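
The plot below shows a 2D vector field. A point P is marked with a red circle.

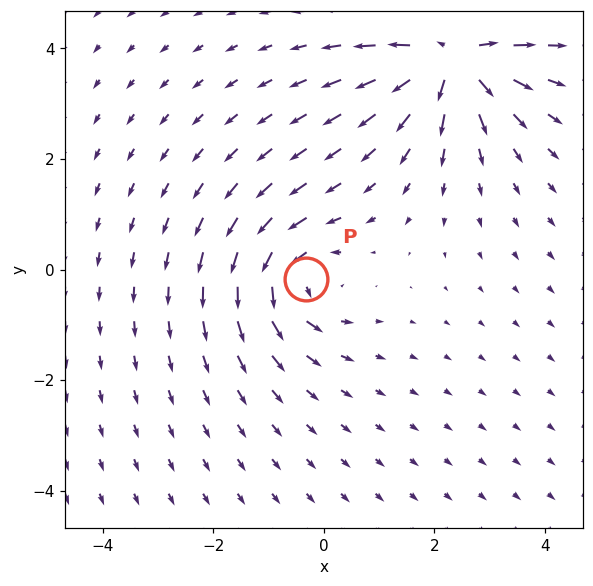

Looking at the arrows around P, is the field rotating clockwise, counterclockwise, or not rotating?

Near P at (-0.3, -0.2) the arrows circulate counterclockwise. The curl (z-component) there is about +4; positive curl means counterclockwise rotation.

counterclockwise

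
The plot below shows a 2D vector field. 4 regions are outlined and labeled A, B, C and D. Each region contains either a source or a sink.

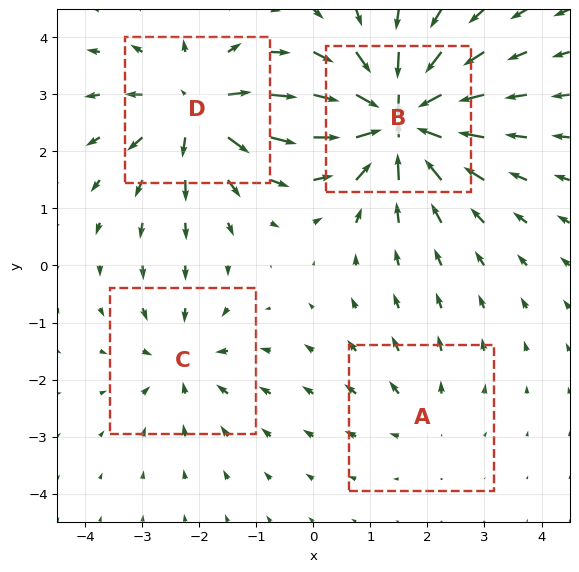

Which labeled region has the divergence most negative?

B

Divergence at each region's feature centre — A: about +2, B: about -8, C: about -4, D: about +6. Region B is most negative.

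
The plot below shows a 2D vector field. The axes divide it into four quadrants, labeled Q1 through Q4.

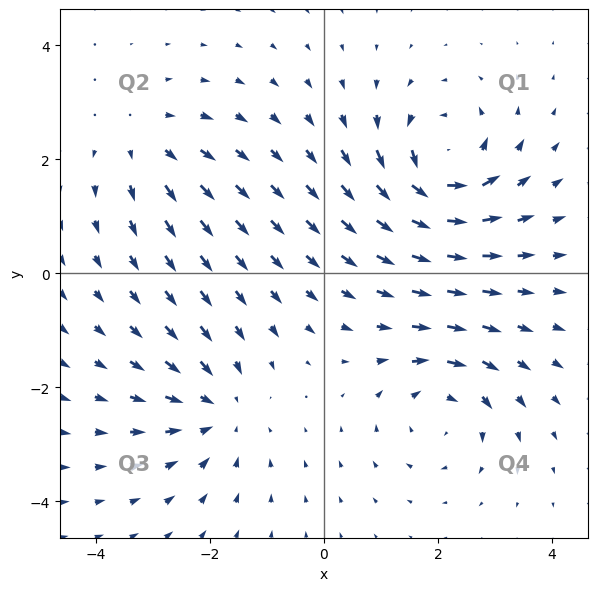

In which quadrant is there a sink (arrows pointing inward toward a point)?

Q3

The sink sits at approximately (-1.9, -2.4), which lies in quadrant Q3. The divergence there is about -3, negative as expected for a sink.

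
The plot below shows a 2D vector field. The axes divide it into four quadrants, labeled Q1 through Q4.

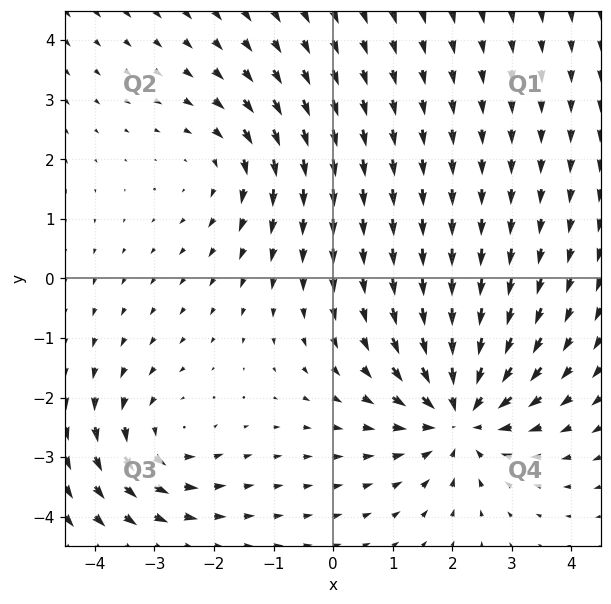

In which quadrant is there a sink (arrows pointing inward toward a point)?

The sink sits at approximately (2.1, -2.3), which lies in quadrant Q4. The divergence there is about -5, negative as expected for a sink.

Q4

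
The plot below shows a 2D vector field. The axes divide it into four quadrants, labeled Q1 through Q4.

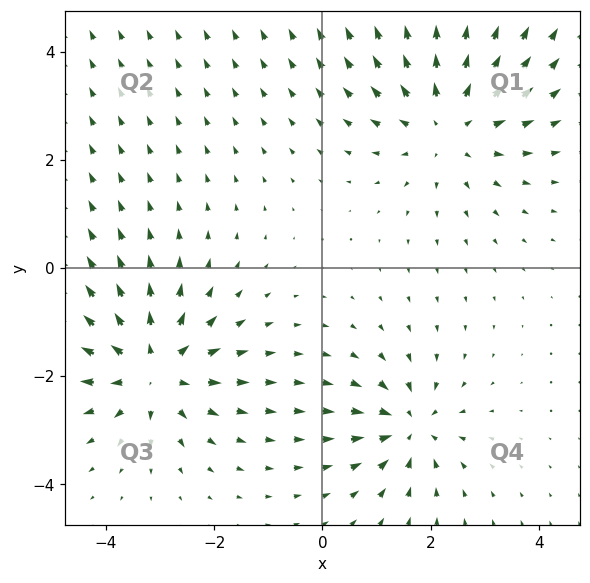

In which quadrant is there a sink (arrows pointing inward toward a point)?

Q4

The sink sits at approximately (1.6, -2.9), which lies in quadrant Q4. The divergence there is about -5, negative as expected for a sink.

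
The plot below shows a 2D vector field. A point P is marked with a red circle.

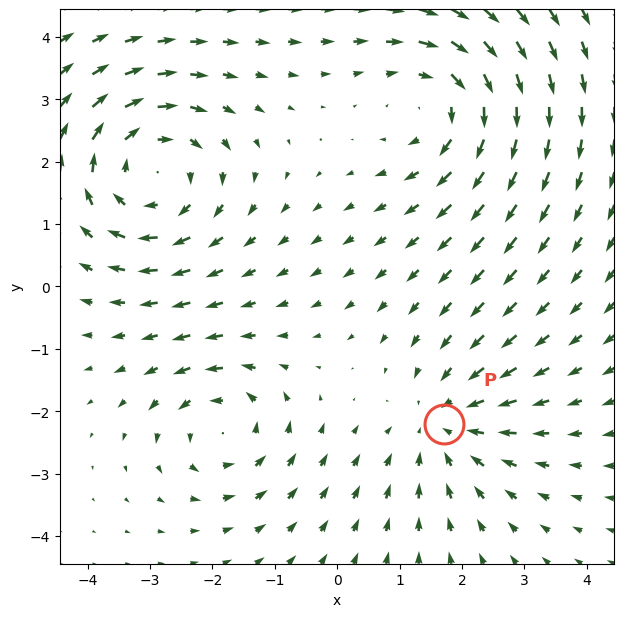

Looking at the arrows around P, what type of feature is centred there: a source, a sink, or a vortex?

sink

At P (1.7, -2.2) the arrows converge inward. Divergence about -3, curl ≈0 — negative divergence with near-zero curl is a sink.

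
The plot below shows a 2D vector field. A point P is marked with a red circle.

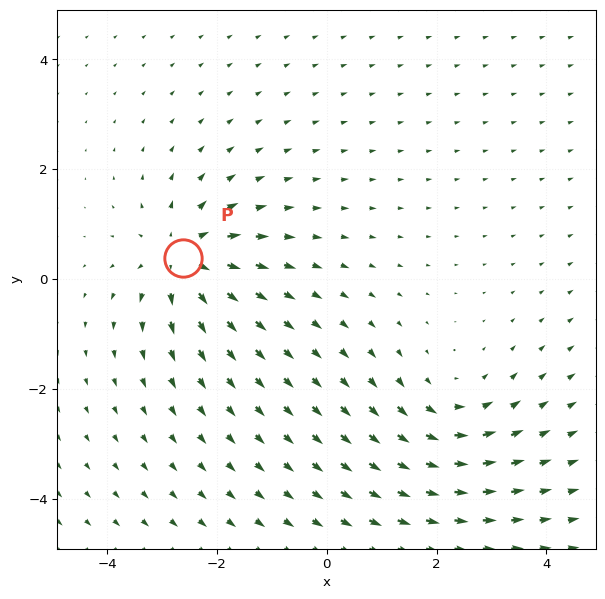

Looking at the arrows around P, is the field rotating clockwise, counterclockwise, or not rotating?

Near P at (-2.6, 0.4) the arrows show no circulation. The curl there is ≈0.

not rotating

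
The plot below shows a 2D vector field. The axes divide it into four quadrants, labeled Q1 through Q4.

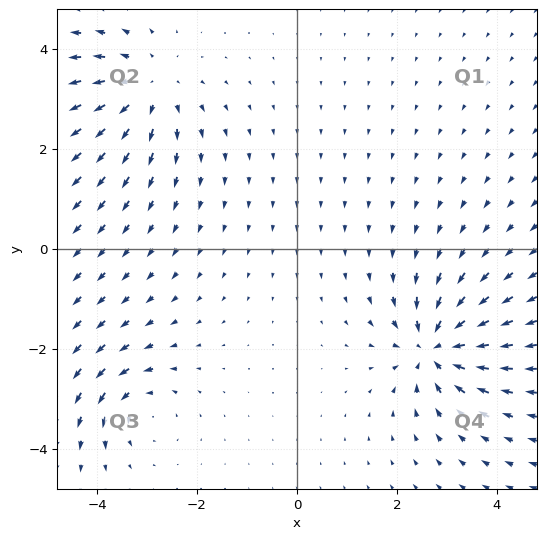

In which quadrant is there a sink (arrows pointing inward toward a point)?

The sink sits at approximately (2.8, -2.0), which lies in quadrant Q4. The divergence there is about -6, negative as expected for a sink.

Q4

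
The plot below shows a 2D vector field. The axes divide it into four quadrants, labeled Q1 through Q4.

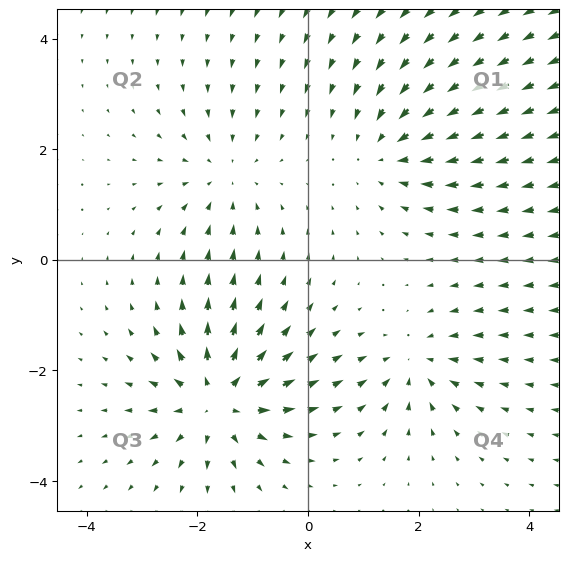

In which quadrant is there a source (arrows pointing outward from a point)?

The source sits at approximately (-1.6, -2.5), which lies in quadrant Q3. The divergence there is about +6, positive as expected for a source.

Q3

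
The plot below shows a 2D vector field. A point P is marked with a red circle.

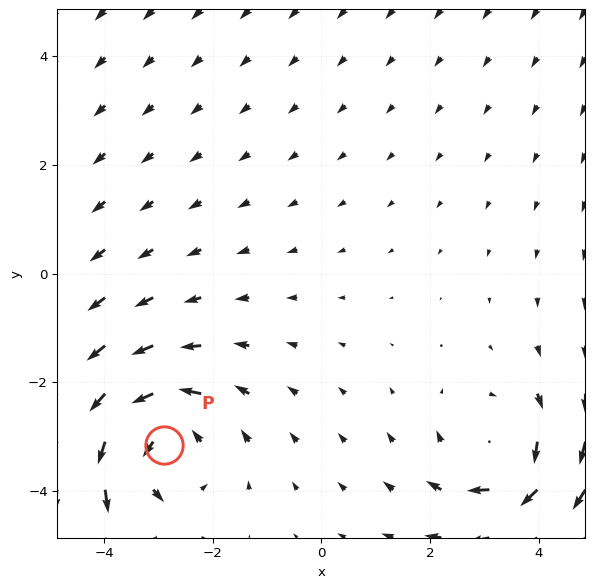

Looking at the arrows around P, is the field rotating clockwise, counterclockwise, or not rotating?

counterclockwise

Near P at (-2.9, -3.2) the arrows circulate counterclockwise. The curl (z-component) there is about +3; positive curl means counterclockwise rotation.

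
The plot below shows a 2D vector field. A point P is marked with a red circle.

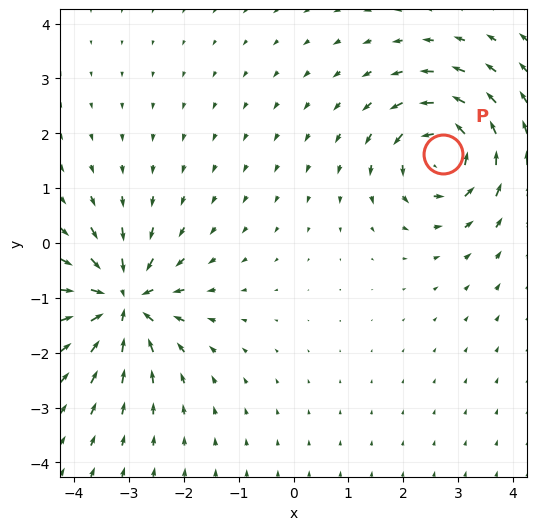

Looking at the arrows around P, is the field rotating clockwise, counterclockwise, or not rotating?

counterclockwise

Near P at (2.7, 1.6) the arrows circulate counterclockwise. The curl (z-component) there is about +6; positive curl means counterclockwise rotation.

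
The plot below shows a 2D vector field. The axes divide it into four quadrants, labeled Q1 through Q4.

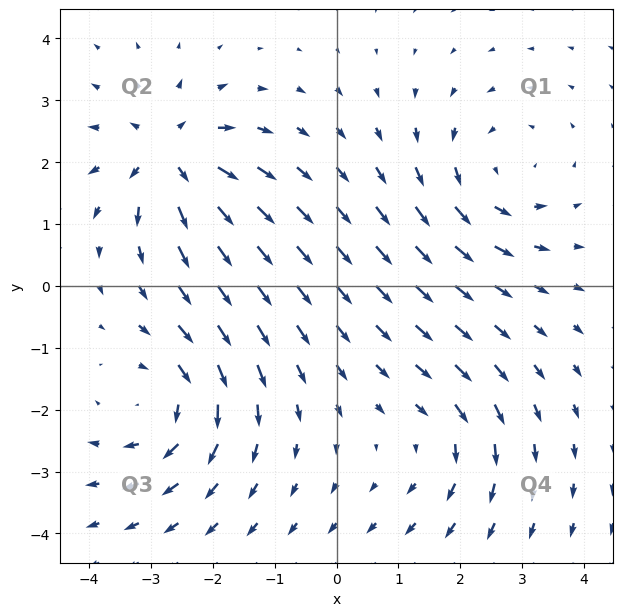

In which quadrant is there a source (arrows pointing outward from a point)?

The source sits at approximately (-2.7, 2.1), which lies in quadrant Q2. The divergence there is about +6, positive as expected for a source.

Q2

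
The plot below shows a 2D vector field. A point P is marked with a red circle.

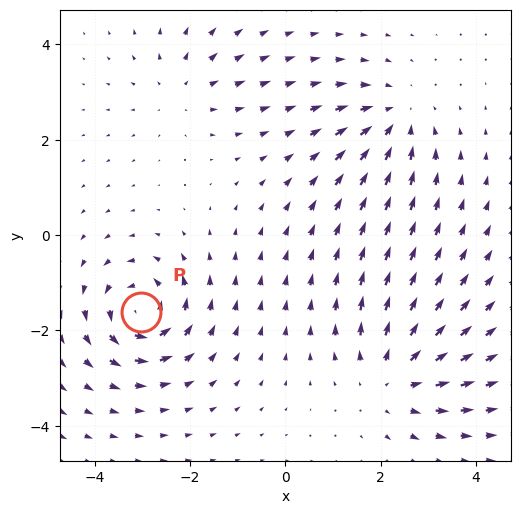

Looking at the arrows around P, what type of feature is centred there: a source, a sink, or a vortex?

At P (-3.0, -1.6) the arrows circulate counterclockwise. Divergence ≈0, curl about +7 — near-zero divergence with nonzero curl is a vortex.

vortex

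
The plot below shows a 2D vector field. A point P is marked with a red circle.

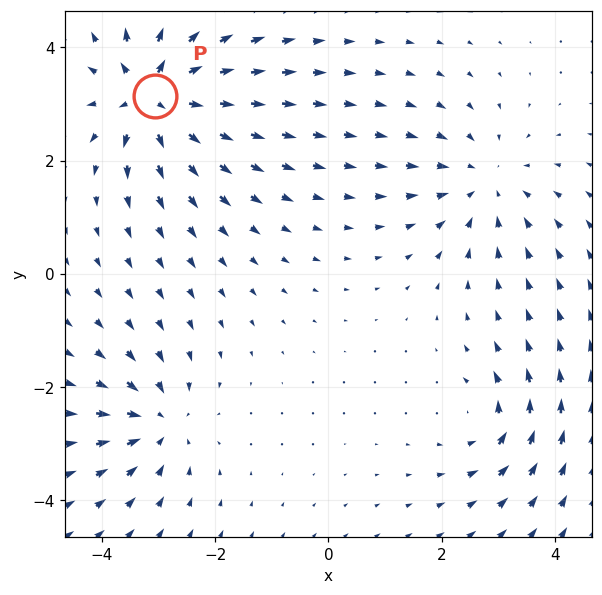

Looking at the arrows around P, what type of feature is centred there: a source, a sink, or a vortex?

source

At P (-3.1, 3.1) the arrows spread outward. Divergence about +7, curl ≈0 — positive divergence with near-zero curl is a source.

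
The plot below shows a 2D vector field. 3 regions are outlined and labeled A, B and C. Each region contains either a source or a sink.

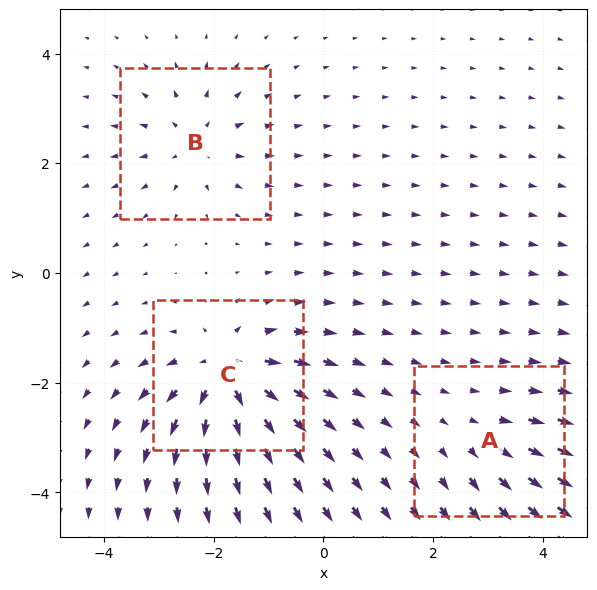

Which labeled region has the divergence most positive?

Divergence at each region's feature centre — A: about +2, B: about +4, C: about +6. Region C is most positive.

C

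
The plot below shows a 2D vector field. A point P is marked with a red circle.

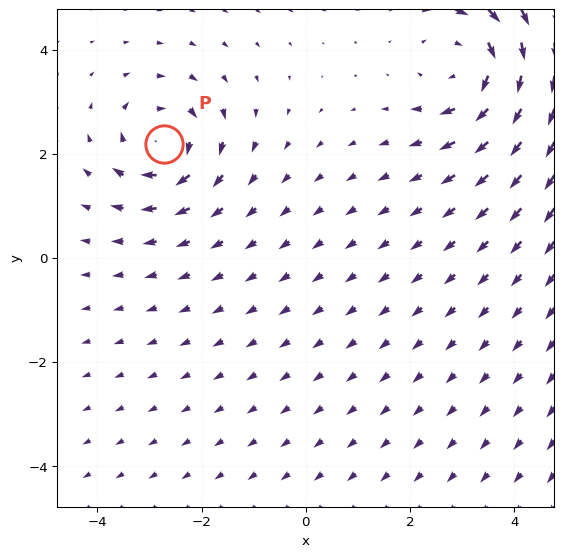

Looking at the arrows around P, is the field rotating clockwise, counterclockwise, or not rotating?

clockwise

Near P at (-2.7, 2.2) the arrows circulate clockwise. The curl (z-component) there is about -5; negative curl means clockwise rotation.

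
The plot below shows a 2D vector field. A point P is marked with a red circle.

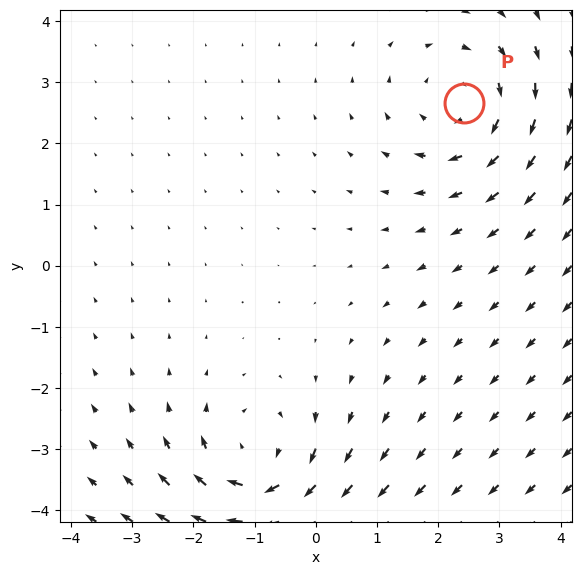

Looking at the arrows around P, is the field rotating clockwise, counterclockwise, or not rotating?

clockwise

Near P at (2.4, 2.7) the arrows circulate clockwise. The curl (z-component) there is about -4; negative curl means clockwise rotation.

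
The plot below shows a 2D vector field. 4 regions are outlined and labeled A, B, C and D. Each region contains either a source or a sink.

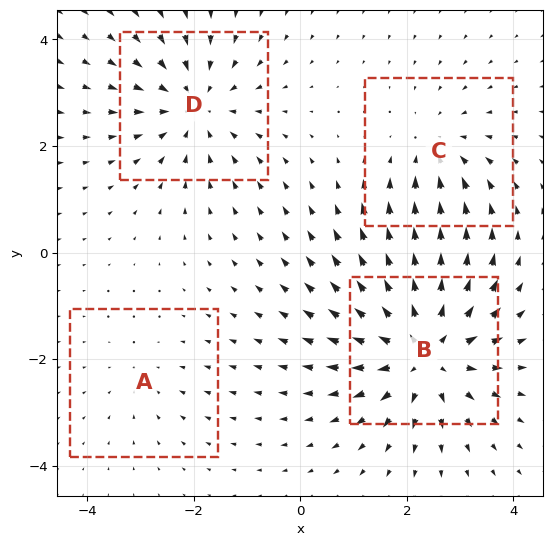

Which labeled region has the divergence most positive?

Divergence at each region's feature centre — A: about -2, B: about +6, C: about -3, D: about -4. Region B is most positive.

B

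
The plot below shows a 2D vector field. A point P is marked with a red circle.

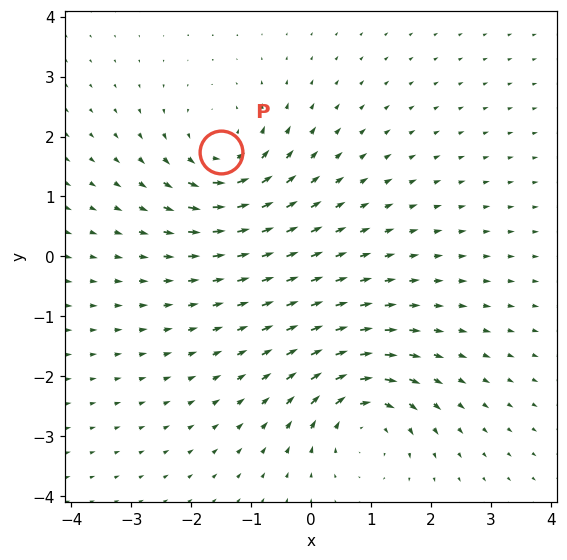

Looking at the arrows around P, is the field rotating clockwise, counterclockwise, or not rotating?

counterclockwise

Near P at (-1.5, 1.7) the arrows circulate counterclockwise. The curl (z-component) there is about +5; positive curl means counterclockwise rotation.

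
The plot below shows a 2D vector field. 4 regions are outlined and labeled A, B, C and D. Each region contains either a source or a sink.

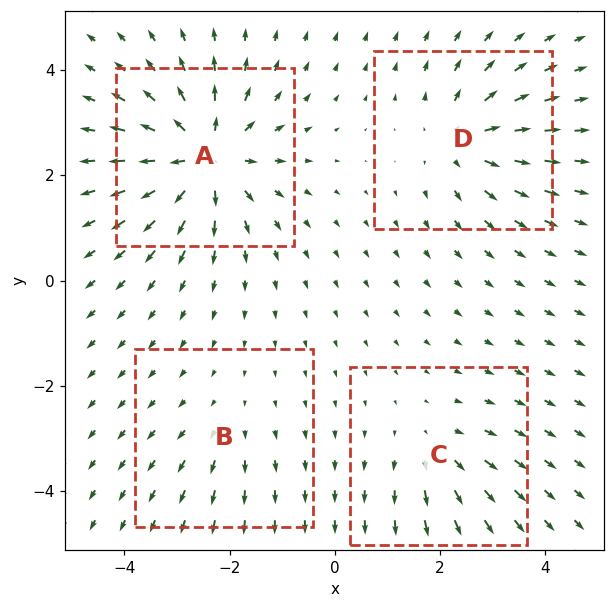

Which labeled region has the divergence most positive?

A

Divergence at each region's feature centre — A: about +8, B: about +2, C: about +3, D: about +5. Region A is most positive.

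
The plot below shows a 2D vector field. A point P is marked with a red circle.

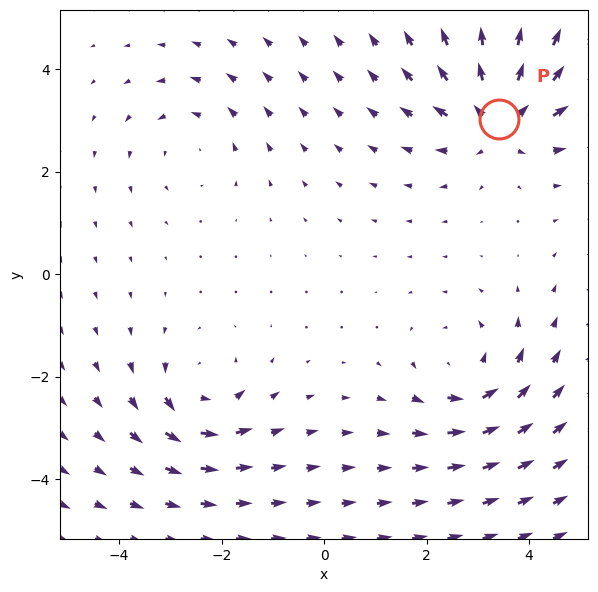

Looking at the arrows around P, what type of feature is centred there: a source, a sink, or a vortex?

At P (3.4, 3.0) the arrows spread outward. Divergence about +5, curl ≈0 — positive divergence with near-zero curl is a source.

source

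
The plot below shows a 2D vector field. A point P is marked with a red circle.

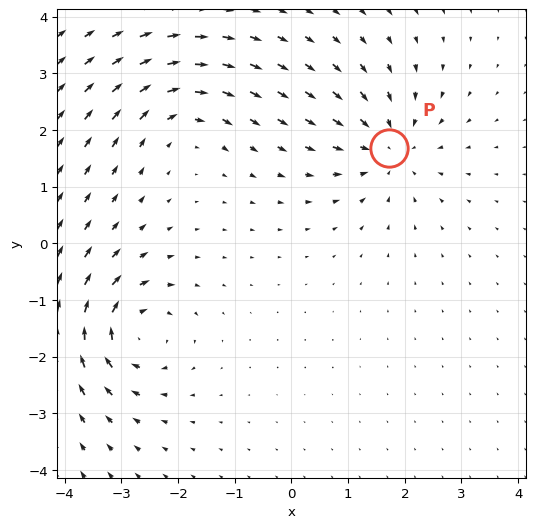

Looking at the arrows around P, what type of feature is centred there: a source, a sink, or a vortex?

At P (1.7, 1.7) the arrows converge inward. Divergence about -5, curl ≈0 — negative divergence with near-zero curl is a sink.

sink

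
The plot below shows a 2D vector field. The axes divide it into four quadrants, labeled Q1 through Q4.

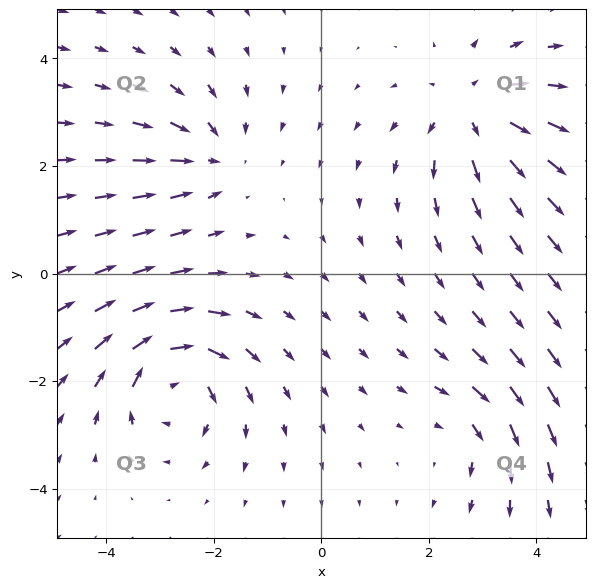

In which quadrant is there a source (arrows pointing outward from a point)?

Q1

The source sits at approximately (2.8, 3.0), which lies in quadrant Q1. The divergence there is about +4, positive as expected for a source.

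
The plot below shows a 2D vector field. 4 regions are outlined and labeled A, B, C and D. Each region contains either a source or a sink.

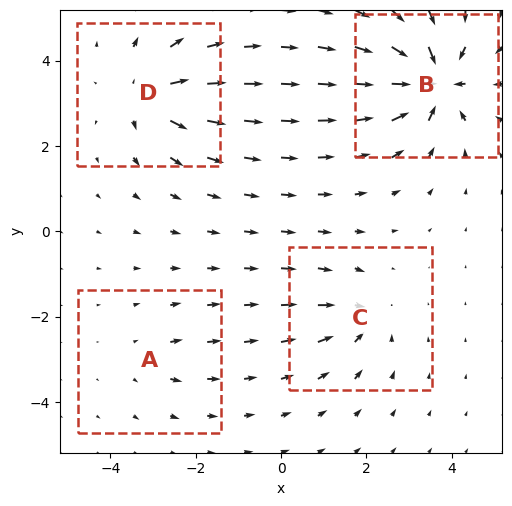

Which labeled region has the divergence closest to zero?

A

Divergence at each region's feature centre — A: about +2, B: about -8, C: about -4, D: about +5. Region A is closest to zero.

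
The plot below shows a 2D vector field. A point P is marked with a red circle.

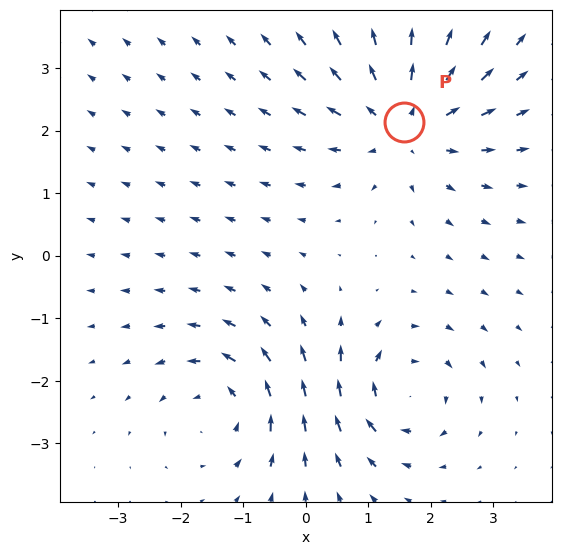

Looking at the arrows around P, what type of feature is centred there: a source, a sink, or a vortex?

source

At P (1.6, 2.1) the arrows spread outward. Divergence about +4, curl ≈0 — positive divergence with near-zero curl is a source.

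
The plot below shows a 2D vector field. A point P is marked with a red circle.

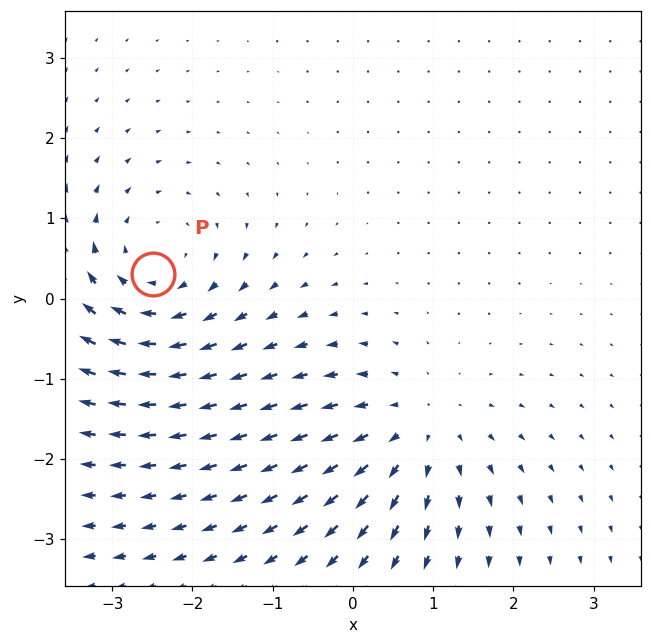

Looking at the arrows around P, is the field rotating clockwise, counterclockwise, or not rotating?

clockwise

Near P at (-2.5, 0.3) the arrows circulate clockwise. The curl (z-component) there is about -4; negative curl means clockwise rotation.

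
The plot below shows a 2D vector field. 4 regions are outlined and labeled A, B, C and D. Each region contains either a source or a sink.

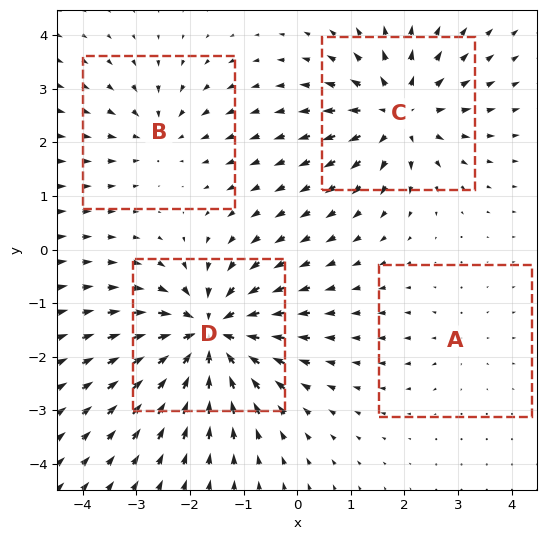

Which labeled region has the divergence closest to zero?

A

Divergence at each region's feature centre — A: about +2, B: about -3, C: about +6, D: about -8. Region A is closest to zero.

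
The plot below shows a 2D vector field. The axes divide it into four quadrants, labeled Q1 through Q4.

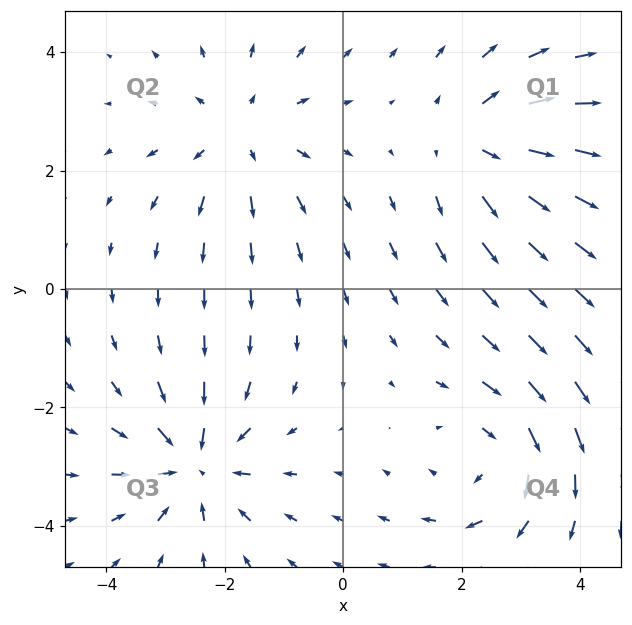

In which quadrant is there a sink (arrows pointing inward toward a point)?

Q3

The sink sits at approximately (-2.5, -3.0), which lies in quadrant Q3. The divergence there is about -5, negative as expected for a sink.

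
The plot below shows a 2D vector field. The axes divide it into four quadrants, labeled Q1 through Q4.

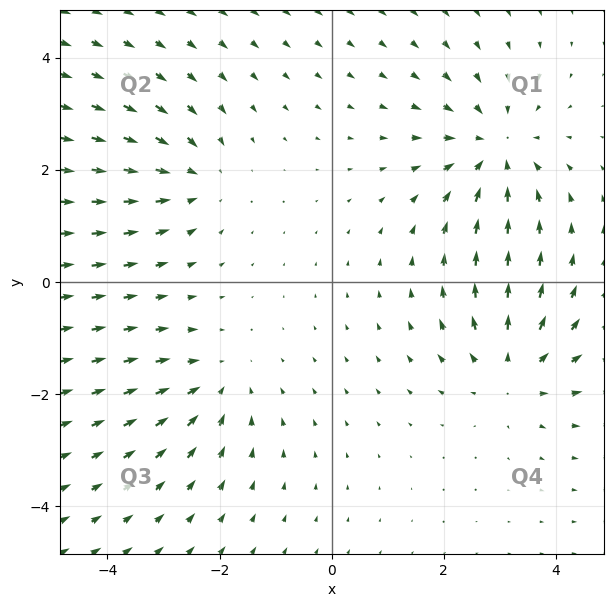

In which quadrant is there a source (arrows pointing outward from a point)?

The source sits at approximately (3.2, -1.6), which lies in quadrant Q4. The divergence there is about +3, positive as expected for a source.

Q4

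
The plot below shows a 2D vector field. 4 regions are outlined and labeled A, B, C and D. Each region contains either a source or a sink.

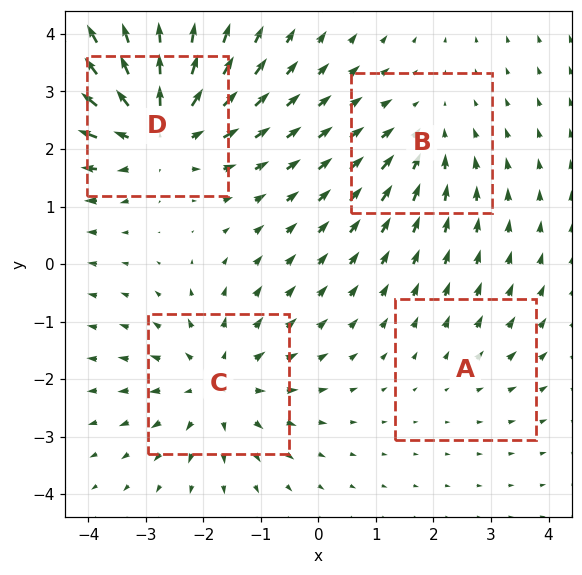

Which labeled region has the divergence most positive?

Divergence at each region's feature centre — A: about +2, B: about -3, C: about +4, D: about +6. Region D is most positive.

D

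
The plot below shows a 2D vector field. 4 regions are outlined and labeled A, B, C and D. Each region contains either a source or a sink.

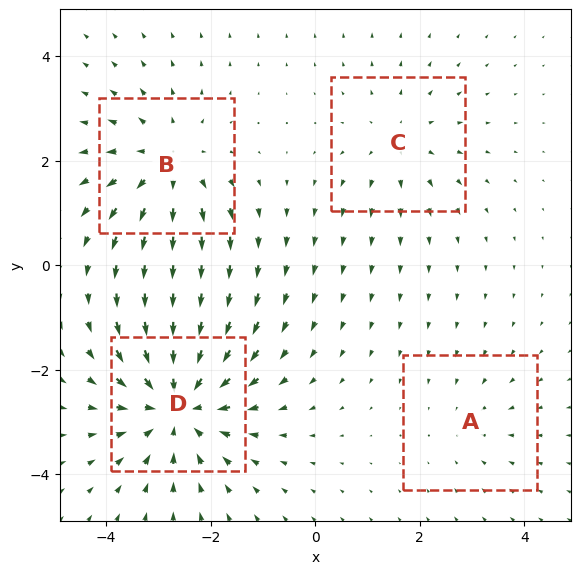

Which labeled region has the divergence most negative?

D

Divergence at each region's feature centre — A: about -2, B: about +4, C: about +3, D: about -6. Region D is most negative.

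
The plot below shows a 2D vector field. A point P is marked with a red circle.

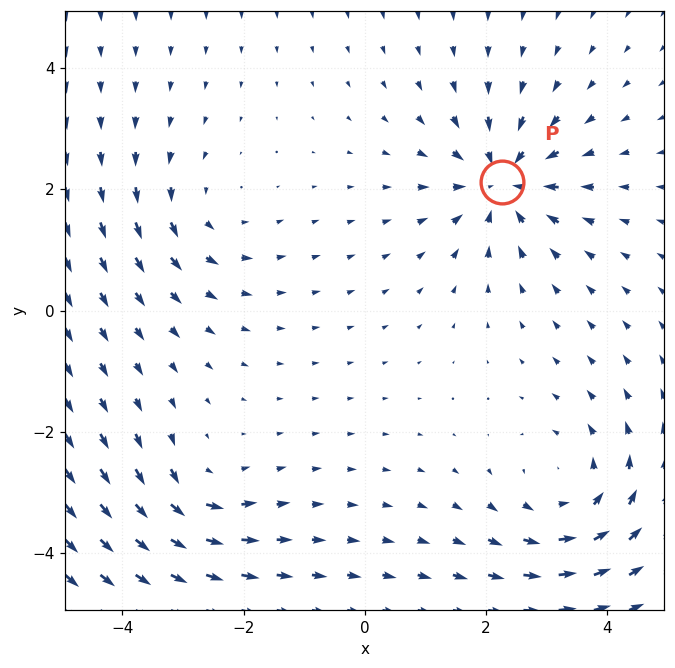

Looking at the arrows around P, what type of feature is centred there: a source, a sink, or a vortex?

sink

At P (2.3, 2.1) the arrows converge inward. Divergence about -5, curl ≈0 — negative divergence with near-zero curl is a sink.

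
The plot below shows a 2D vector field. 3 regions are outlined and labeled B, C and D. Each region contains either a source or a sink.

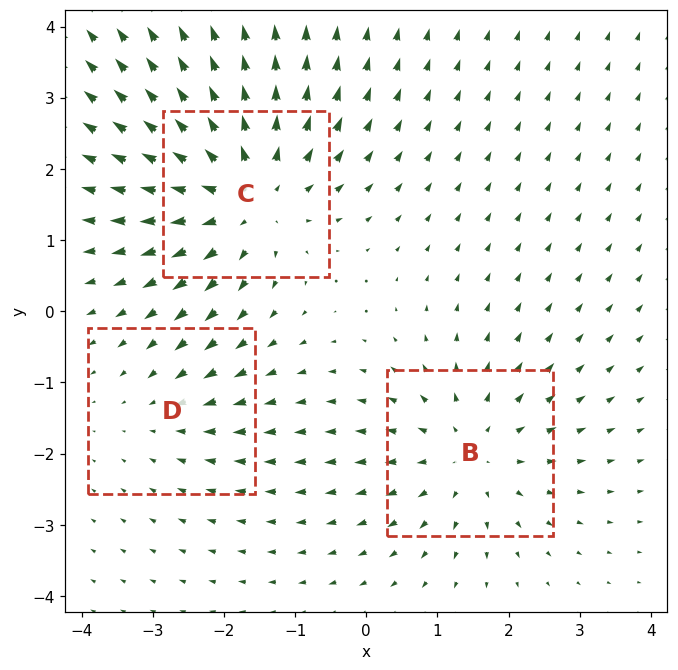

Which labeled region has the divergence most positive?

Divergence at each region's feature centre — B: about +3, C: about +4, D: about -2. Region C is most positive.

C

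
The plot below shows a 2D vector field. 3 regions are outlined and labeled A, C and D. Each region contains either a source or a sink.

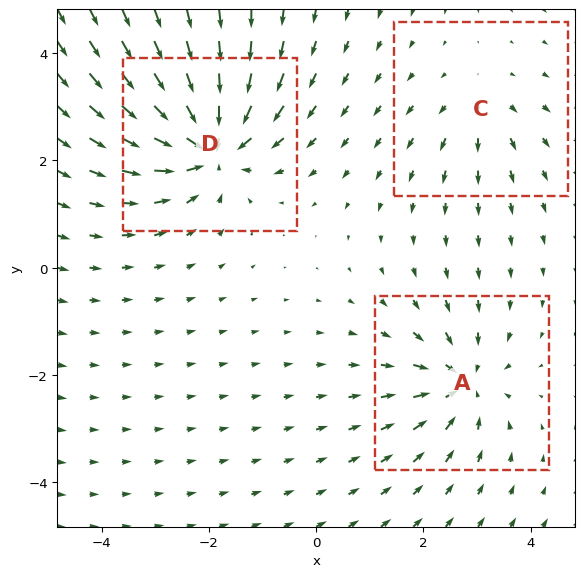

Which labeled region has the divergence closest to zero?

C

Divergence at each region's feature centre — A: about -4, C: about +2, D: about -6. Region C is closest to zero.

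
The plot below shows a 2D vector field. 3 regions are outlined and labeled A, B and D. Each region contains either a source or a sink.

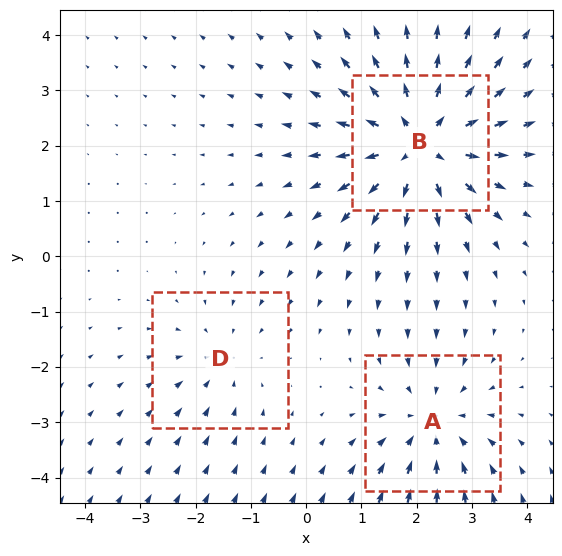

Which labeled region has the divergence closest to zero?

Divergence at each region's feature centre — A: about -3, B: about +5, D: about -2. Region D is closest to zero.

D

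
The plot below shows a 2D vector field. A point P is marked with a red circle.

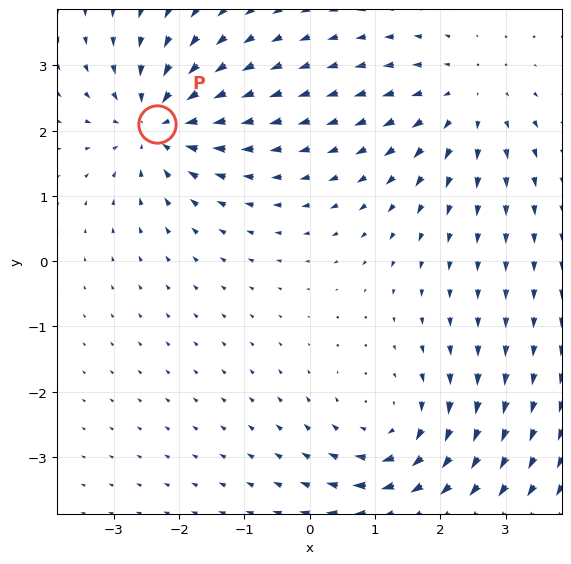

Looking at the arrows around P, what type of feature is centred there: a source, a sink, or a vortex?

sink

At P (-2.3, 2.1) the arrows converge inward. Divergence about -6, curl ≈0 — negative divergence with near-zero curl is a sink.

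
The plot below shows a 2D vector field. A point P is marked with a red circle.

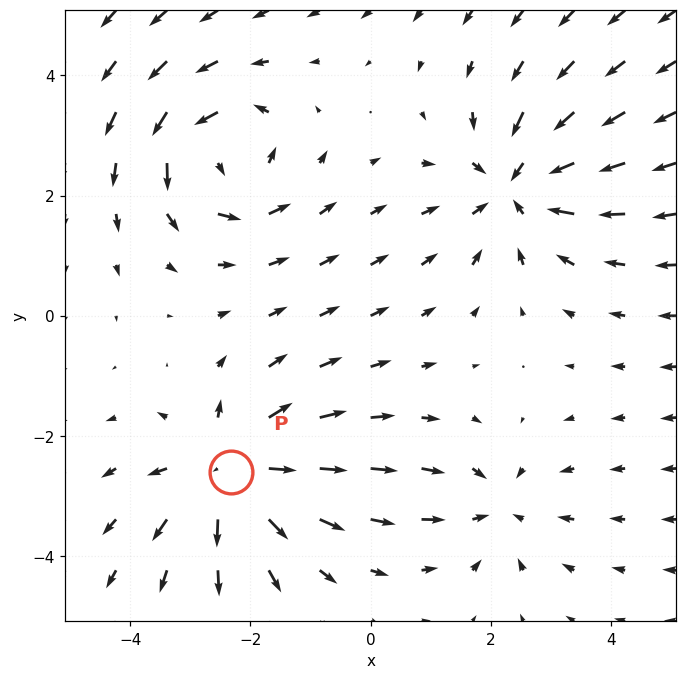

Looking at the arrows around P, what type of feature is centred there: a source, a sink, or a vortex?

source

At P (-2.3, -2.6) the arrows spread outward. Divergence about +5, curl ≈0 — positive divergence with near-zero curl is a source.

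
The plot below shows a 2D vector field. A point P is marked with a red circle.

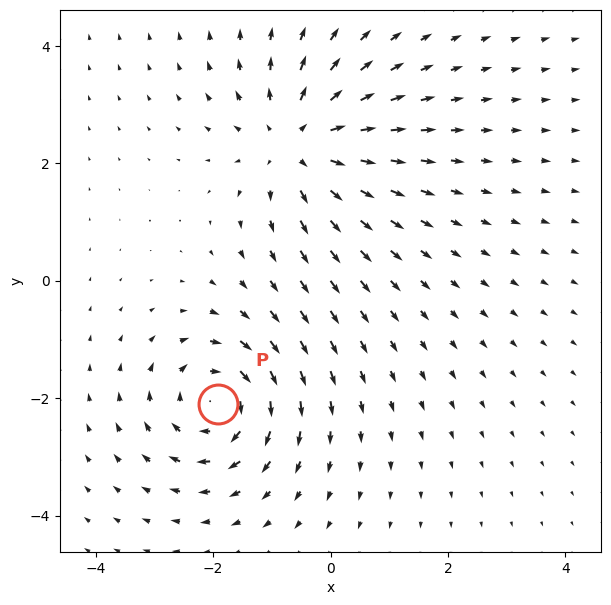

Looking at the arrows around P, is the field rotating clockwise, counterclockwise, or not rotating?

Near P at (-1.9, -2.1) the arrows circulate clockwise. The curl (z-component) there is about -5; negative curl means clockwise rotation.

clockwise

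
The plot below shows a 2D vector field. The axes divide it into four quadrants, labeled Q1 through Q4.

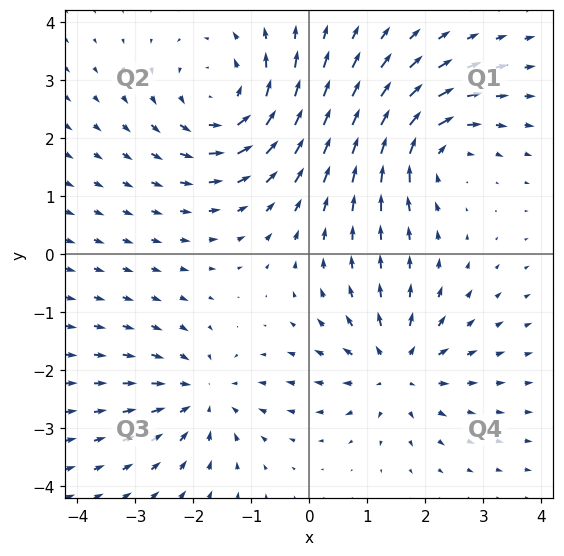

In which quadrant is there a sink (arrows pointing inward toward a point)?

Q3

The sink sits at approximately (-1.8, -2.5), which lies in quadrant Q3. The divergence there is about -4, negative as expected for a sink.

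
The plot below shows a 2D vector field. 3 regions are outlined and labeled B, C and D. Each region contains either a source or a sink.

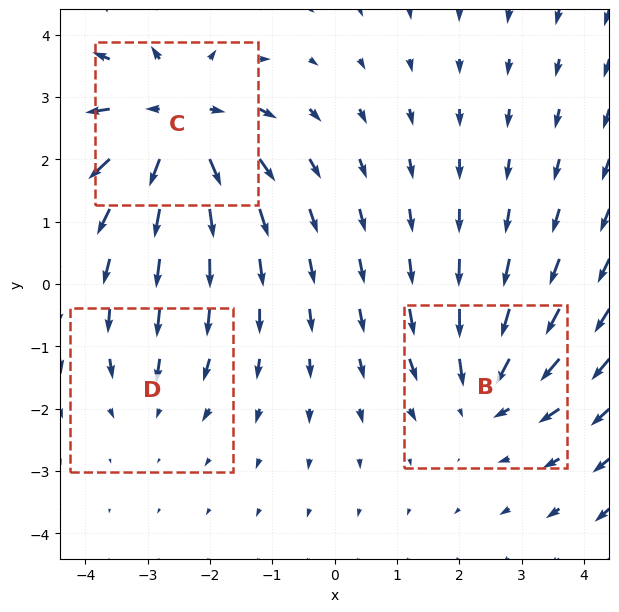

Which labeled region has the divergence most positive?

C

Divergence at each region's feature centre — B: about -3, C: about +5, D: about -2. Region C is most positive.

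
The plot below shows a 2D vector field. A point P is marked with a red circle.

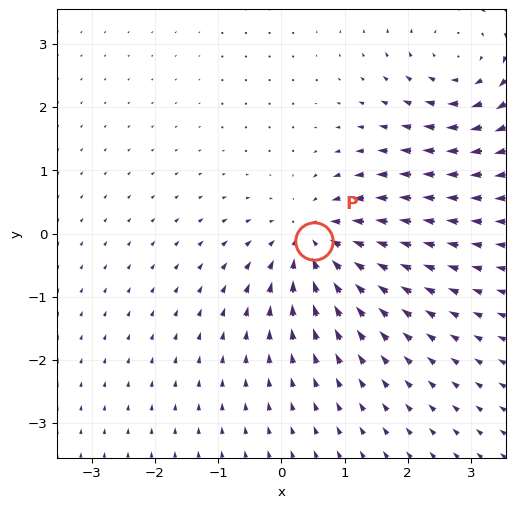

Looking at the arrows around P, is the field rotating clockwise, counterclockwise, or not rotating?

not rotating

Near P at (0.5, -0.1) the arrows show no circulation. The curl there is ≈0.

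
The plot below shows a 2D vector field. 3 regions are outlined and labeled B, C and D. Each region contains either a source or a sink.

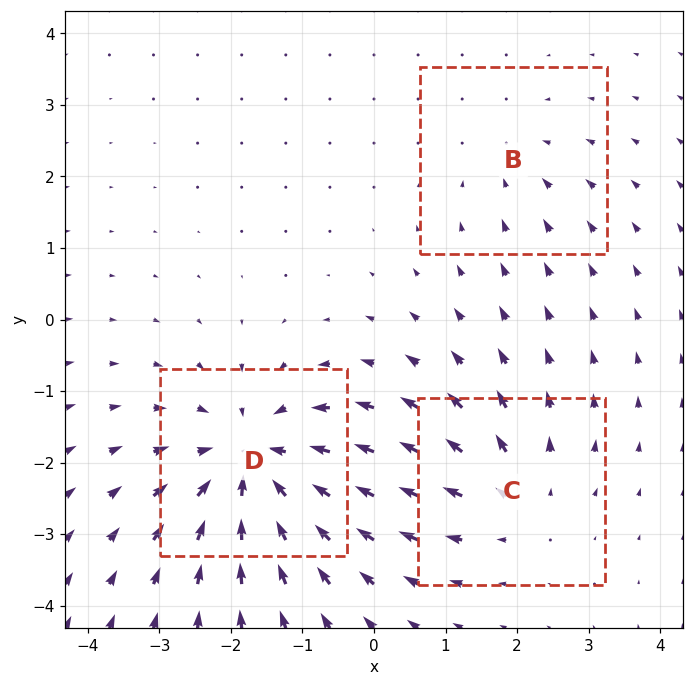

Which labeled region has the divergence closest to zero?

Divergence at each region's feature centre — B: about -2, C: about +3, D: about -5. Region B is closest to zero.

B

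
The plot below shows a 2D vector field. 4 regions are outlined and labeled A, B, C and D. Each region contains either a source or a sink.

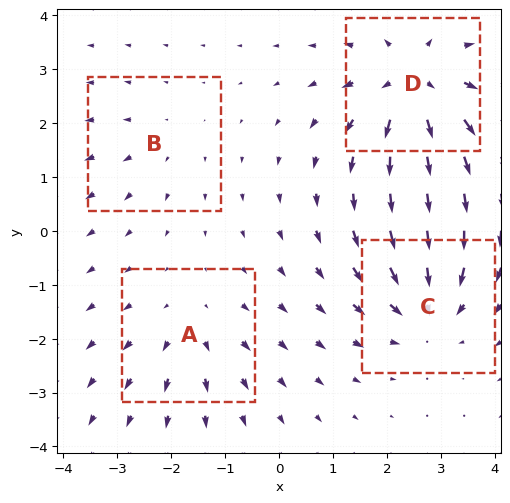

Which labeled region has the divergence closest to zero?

B

Divergence at each region's feature centre — A: about +3, B: about +2, C: about -5, D: about +6. Region B is closest to zero.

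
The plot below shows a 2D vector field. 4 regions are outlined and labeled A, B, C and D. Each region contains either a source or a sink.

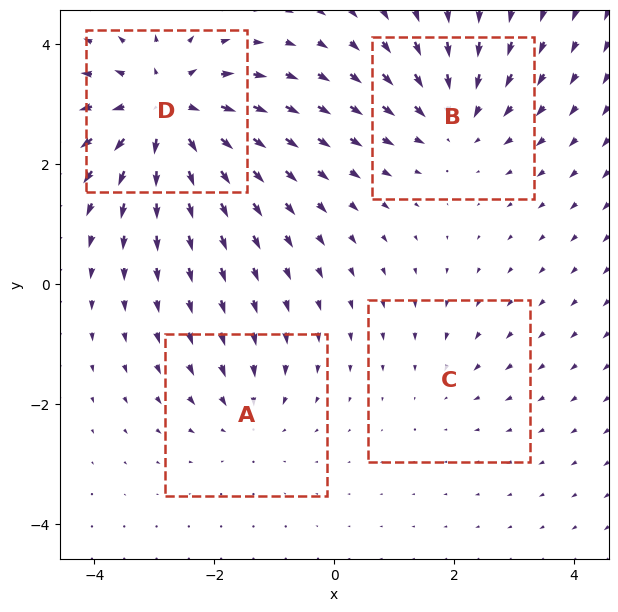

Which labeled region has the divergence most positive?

D

Divergence at each region's feature centre — A: about -3, B: about -5, C: about -2, D: about +7. Region D is most positive.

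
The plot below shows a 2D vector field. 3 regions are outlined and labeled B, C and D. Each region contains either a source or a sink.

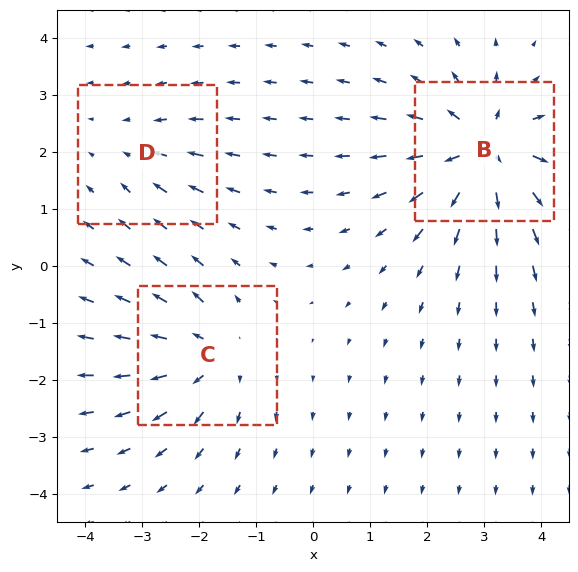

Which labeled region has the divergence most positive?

Divergence at each region's feature centre — B: about +6, C: about +4, D: about -2. Region B is most positive.

B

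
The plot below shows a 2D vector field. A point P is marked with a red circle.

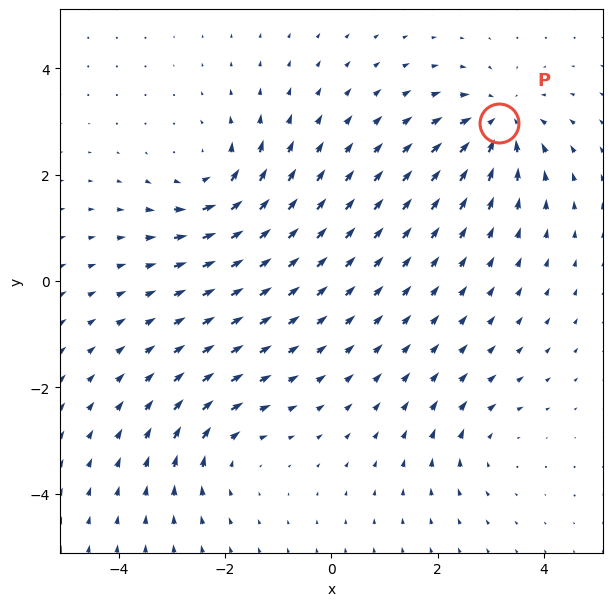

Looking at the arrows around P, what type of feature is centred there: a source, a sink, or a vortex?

At P (3.2, 3.0) the arrows converge inward. Divergence about -6, curl ≈0 — negative divergence with near-zero curl is a sink.

sink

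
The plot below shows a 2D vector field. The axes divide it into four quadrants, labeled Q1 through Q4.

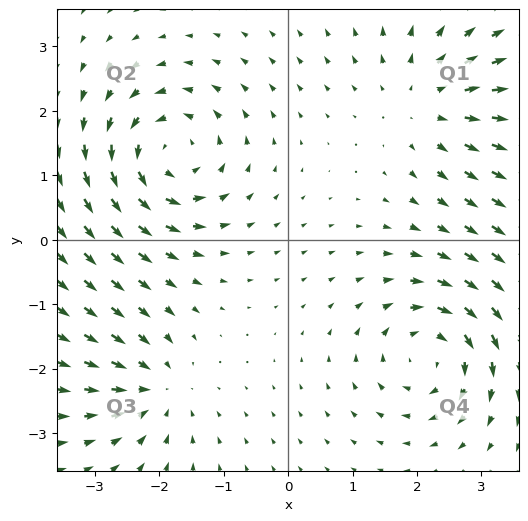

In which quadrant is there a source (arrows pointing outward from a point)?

Q1

The source sits at approximately (2.1, 2.1), which lies in quadrant Q1. The divergence there is about +4, positive as expected for a source.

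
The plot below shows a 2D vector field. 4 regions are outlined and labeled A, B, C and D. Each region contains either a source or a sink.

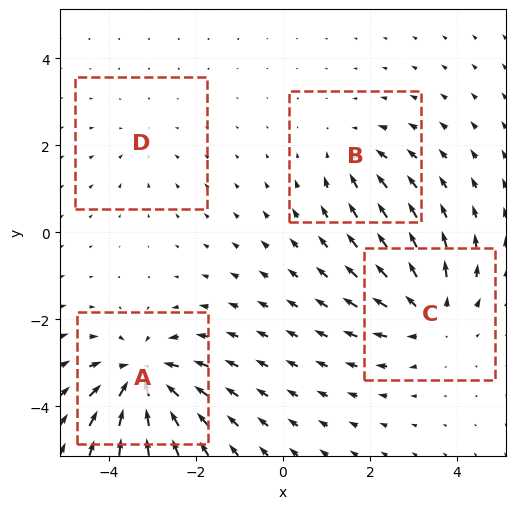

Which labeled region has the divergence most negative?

A

Divergence at each region's feature centre — A: about -7, B: about -3, C: about +5, D: about -2. Region A is most negative.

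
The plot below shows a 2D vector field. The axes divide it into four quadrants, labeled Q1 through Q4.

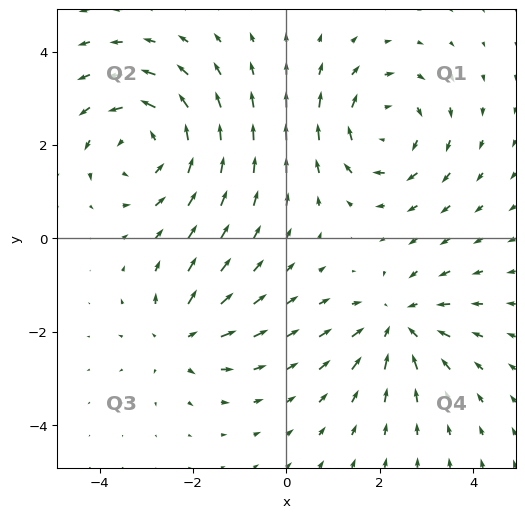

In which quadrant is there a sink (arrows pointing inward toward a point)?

The sink sits at approximately (2.4, -1.8), which lies in quadrant Q4. The divergence there is about -4, negative as expected for a sink.

Q4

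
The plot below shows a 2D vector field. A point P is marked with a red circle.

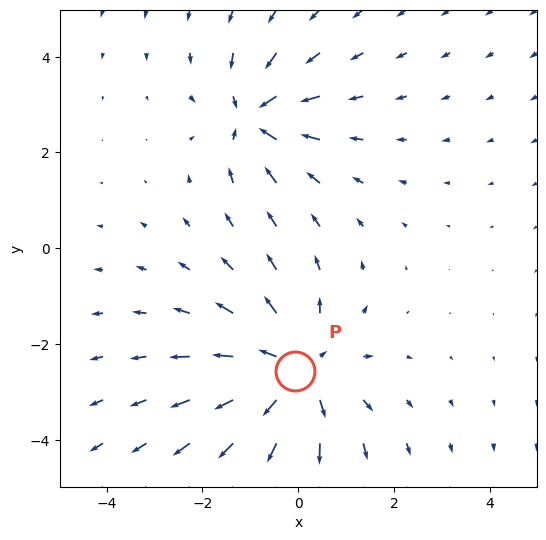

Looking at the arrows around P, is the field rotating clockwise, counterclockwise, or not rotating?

not rotating

Near P at (-0.1, -2.6) the arrows show no circulation. The curl there is ≈0.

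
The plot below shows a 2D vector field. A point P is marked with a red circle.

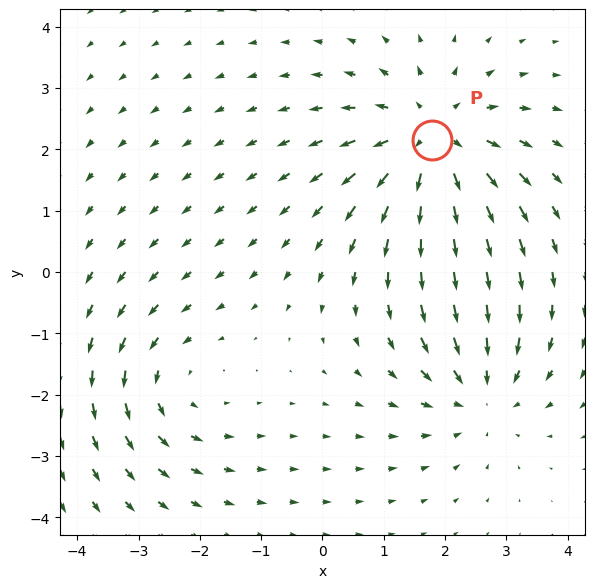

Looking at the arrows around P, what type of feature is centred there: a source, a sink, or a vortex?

source

At P (1.8, 2.1) the arrows spread outward. Divergence about +4, curl ≈0 — positive divergence with near-zero curl is a source.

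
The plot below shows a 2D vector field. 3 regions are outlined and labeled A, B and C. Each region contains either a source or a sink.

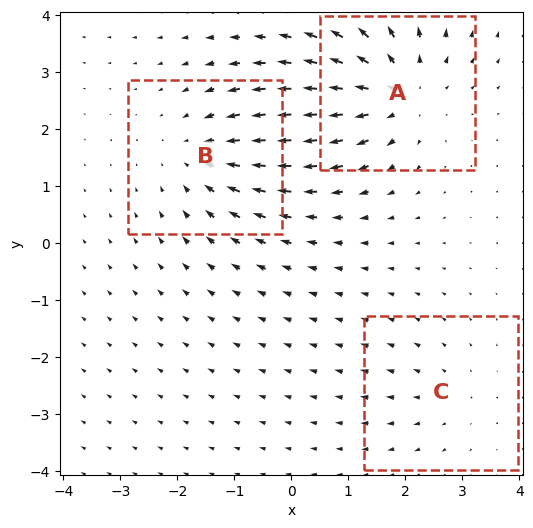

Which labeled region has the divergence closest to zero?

C

Divergence at each region's feature centre — A: about +4, B: about -3, C: about +2. Region C is closest to zero.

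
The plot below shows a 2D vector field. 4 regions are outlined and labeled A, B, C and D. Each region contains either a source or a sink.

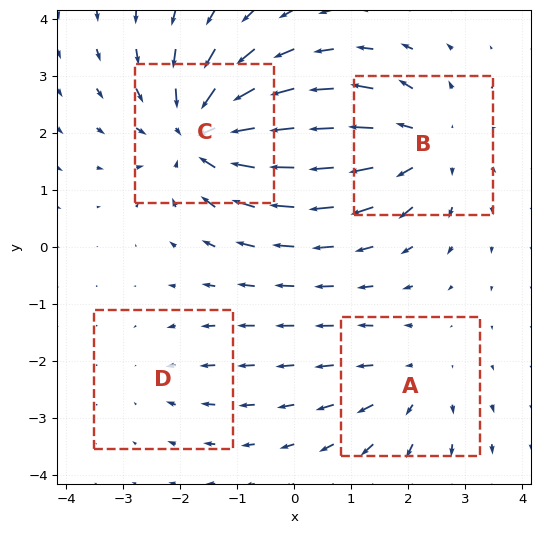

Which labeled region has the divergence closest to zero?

Divergence at each region's feature centre — A: about +3, B: about +5, C: about -6, D: about -2. Region D is closest to zero.

D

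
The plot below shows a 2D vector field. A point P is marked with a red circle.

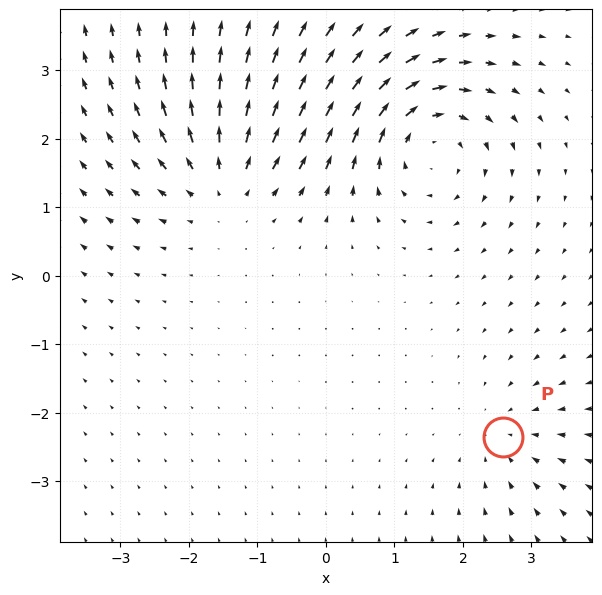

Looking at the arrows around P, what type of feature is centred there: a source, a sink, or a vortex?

At P (2.6, -2.4) the arrows converge inward. Divergence about -3, curl ≈0 — negative divergence with near-zero curl is a sink.

sink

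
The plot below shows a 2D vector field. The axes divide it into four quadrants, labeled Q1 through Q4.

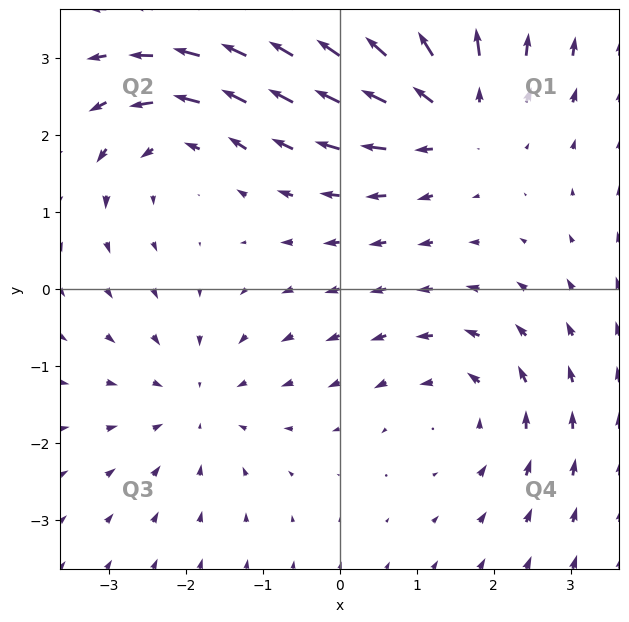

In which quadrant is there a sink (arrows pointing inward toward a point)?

Q3

The sink sits at approximately (-1.8, -1.5), which lies in quadrant Q3. The divergence there is about -2, negative as expected for a sink.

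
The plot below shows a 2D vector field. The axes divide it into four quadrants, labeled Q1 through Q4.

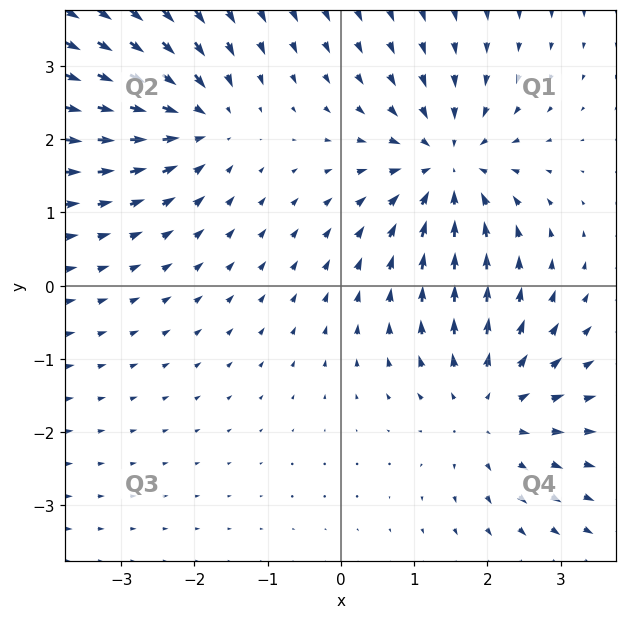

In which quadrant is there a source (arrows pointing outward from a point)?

Q4

The source sits at approximately (2.0, -1.7), which lies in quadrant Q4. The divergence there is about +3, positive as expected for a source.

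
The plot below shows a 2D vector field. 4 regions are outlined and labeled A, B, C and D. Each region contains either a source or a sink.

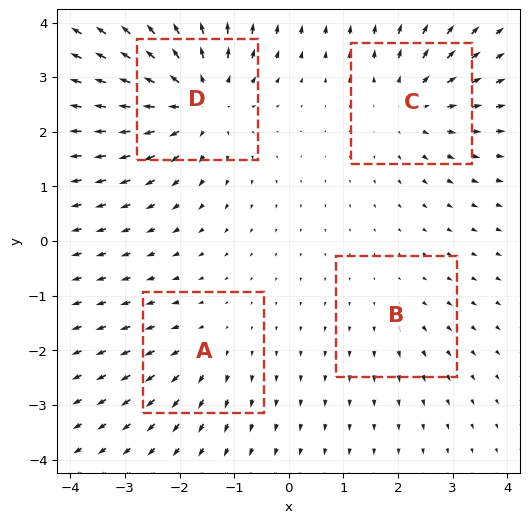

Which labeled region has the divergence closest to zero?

Divergence at each region's feature centre — A: about +3, B: about +2, C: about +4, D: about +7. Region B is closest to zero.

B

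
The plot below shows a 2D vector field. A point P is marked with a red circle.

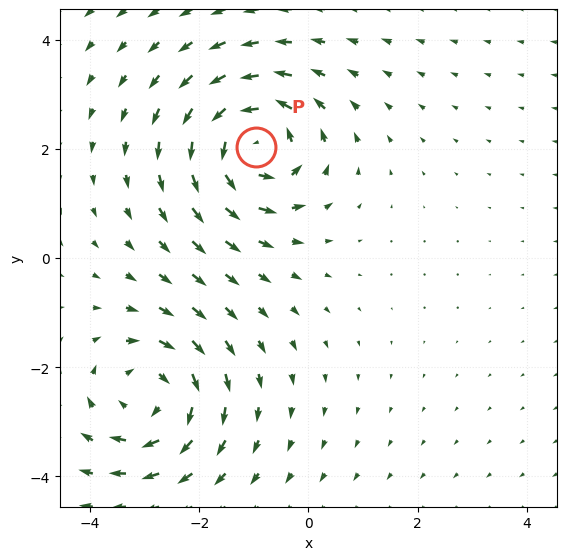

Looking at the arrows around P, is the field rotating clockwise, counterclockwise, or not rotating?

counterclockwise

Near P at (-1.0, 2.0) the arrows circulate counterclockwise. The curl (z-component) there is about +6; positive curl means counterclockwise rotation.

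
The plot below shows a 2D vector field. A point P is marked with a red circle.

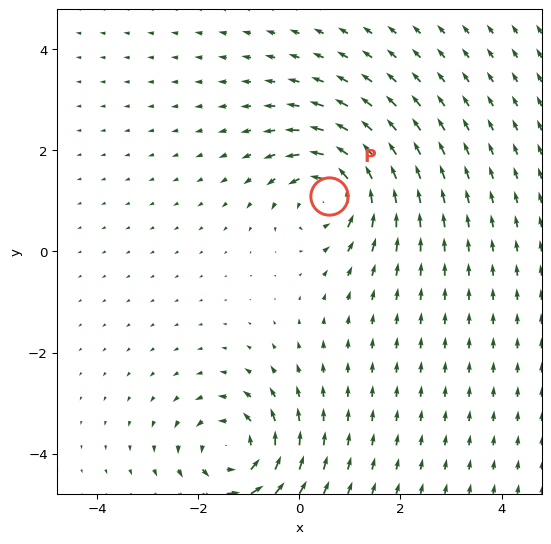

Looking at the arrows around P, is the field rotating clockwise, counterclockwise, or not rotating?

Near P at (0.6, 1.1) the arrows circulate counterclockwise. The curl (z-component) there is about +6; positive curl means counterclockwise rotation.

counterclockwise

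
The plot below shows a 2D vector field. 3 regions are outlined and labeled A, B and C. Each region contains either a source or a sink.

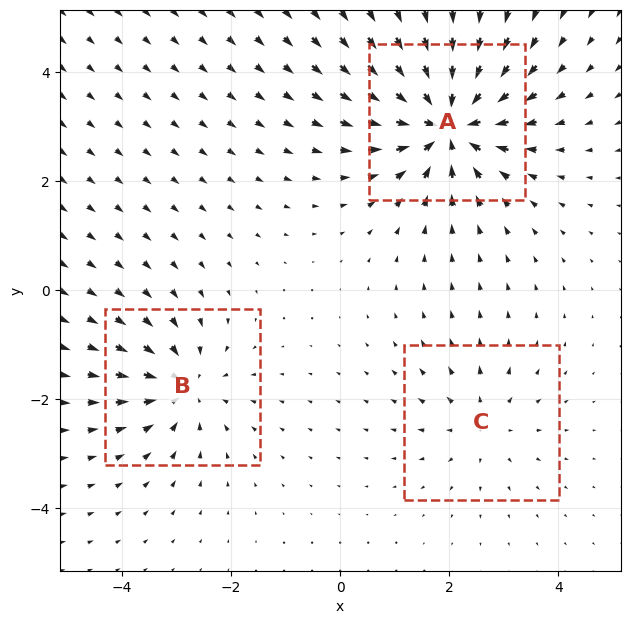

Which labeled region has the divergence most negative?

Divergence at each region's feature centre — A: about -6, B: about -3, C: about +2. Region A is most negative.

A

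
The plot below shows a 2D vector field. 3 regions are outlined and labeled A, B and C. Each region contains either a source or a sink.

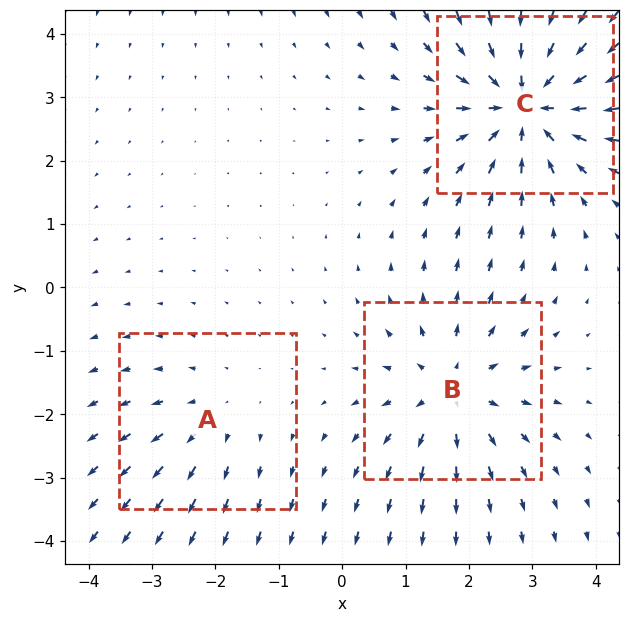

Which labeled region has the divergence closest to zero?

Divergence at each region's feature centre — A: about +2, B: about +3, C: about -5. Region A is closest to zero.

A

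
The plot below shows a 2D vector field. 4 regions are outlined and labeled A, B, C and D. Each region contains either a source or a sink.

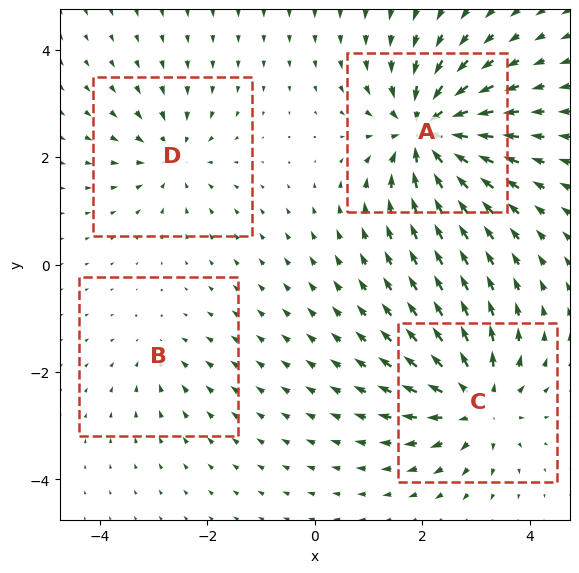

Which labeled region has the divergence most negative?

Divergence at each region's feature centre — A: about -9, B: about -2, C: about +7, D: about -4. Region A is most negative.

A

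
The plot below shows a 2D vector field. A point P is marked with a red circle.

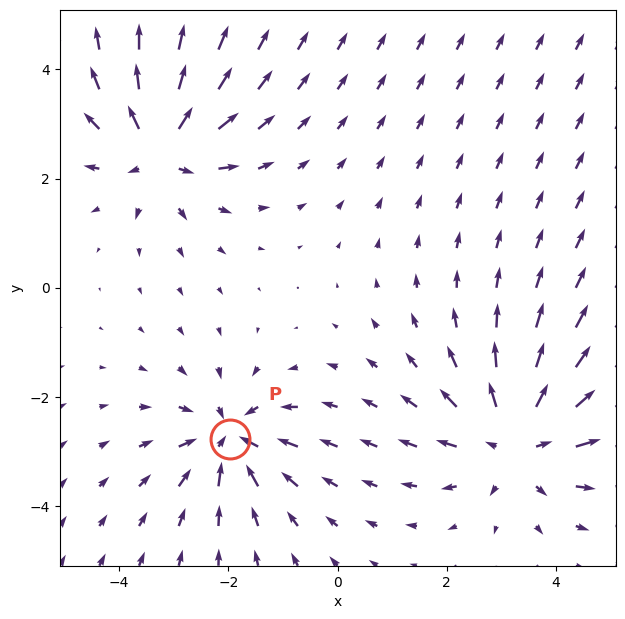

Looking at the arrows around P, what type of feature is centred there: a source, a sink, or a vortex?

At P (-2.0, -2.8) the arrows converge inward. Divergence about -4, curl ≈0 — negative divergence with near-zero curl is a sink.

sink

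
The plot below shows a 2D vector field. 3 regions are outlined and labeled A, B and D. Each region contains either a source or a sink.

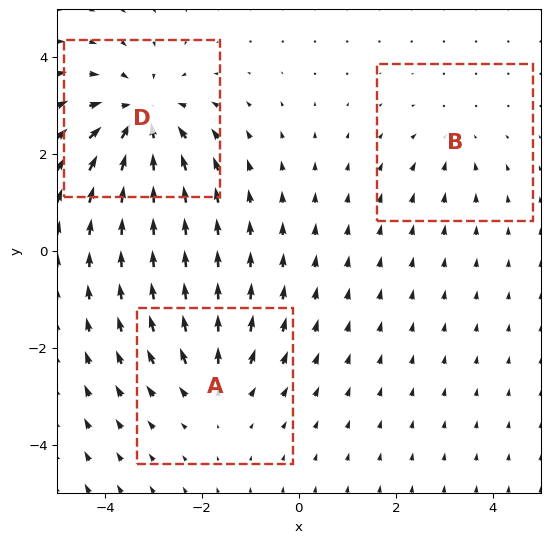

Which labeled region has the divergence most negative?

Divergence at each region's feature centre — A: about +3, B: about -2, D: about -5. Region D is most negative.

D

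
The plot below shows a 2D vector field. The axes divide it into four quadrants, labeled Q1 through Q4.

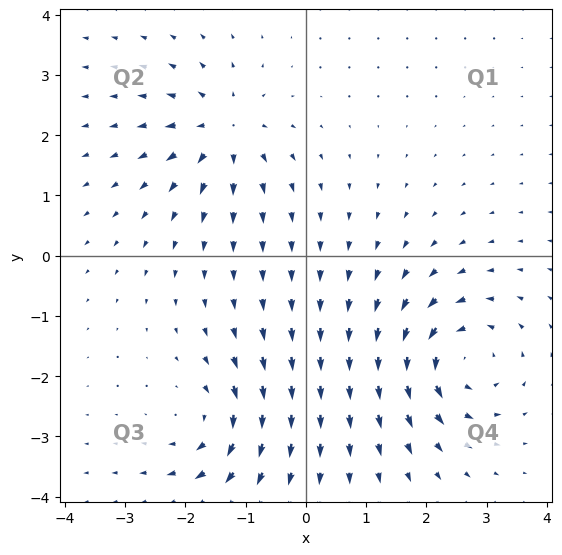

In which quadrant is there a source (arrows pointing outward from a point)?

Q2

The source sits at approximately (-1.4, 2.1), which lies in quadrant Q2. The divergence there is about +5, positive as expected for a source.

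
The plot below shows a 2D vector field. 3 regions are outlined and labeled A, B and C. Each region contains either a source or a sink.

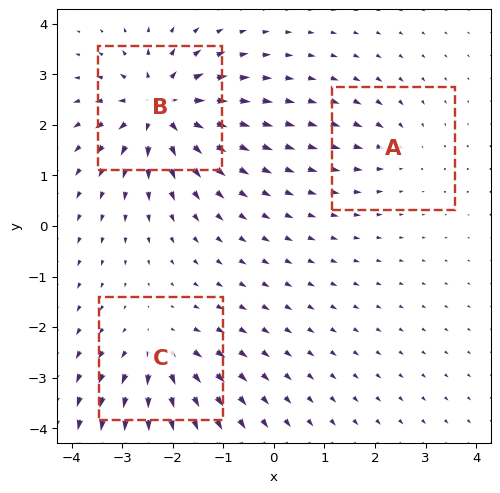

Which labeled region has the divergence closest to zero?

Divergence at each region's feature centre — A: about -2, B: about +6, C: about +4. Region A is closest to zero.

A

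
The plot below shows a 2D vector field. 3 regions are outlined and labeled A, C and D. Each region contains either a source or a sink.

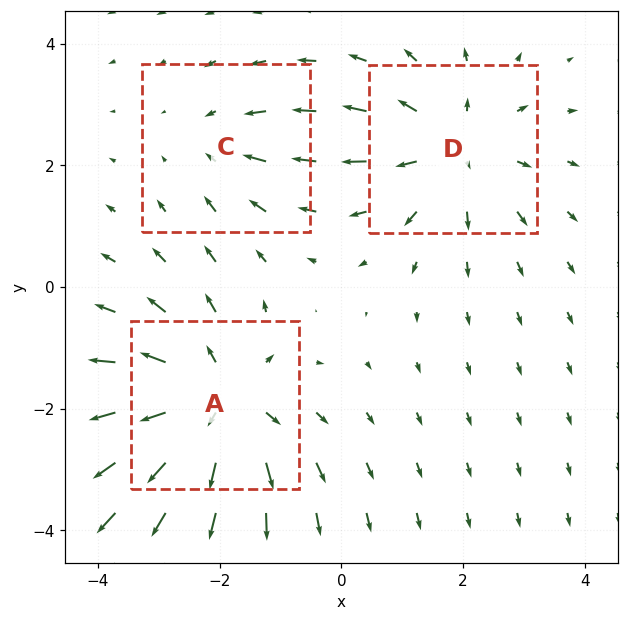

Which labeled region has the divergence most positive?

Divergence at each region's feature centre — A: about +4, C: about -2, D: about +3. Region A is most positive.

A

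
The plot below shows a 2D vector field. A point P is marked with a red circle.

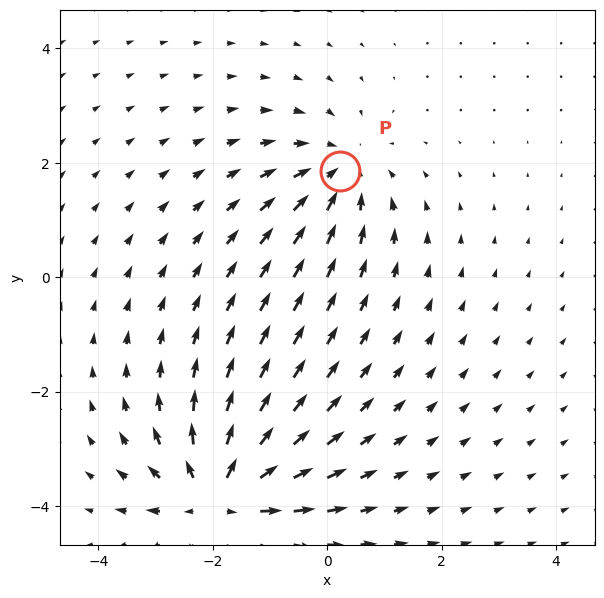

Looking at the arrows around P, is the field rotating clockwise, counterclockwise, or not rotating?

not rotating

Near P at (0.2, 1.8) the arrows show no circulation. The curl there is ≈0.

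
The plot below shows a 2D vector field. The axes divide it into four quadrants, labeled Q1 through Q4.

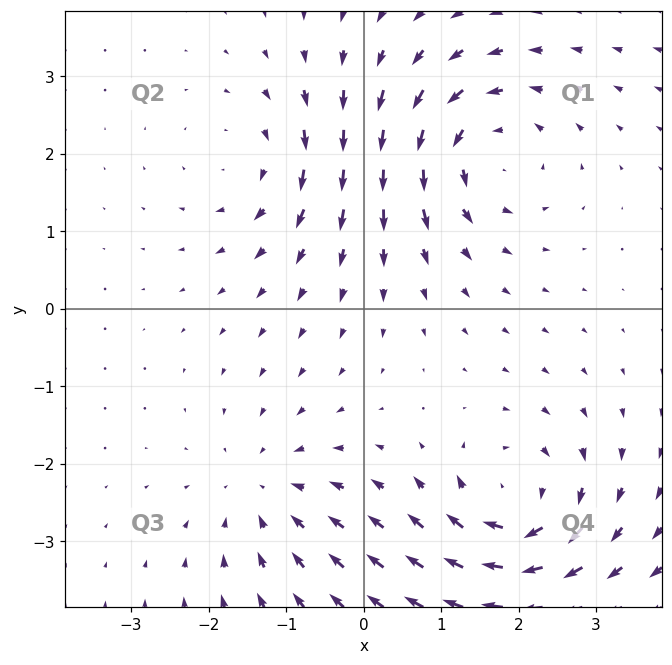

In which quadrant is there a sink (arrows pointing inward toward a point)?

The sink sits at approximately (-1.3, -2.4), which lies in quadrant Q3. The divergence there is about -4, negative as expected for a sink.

Q3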